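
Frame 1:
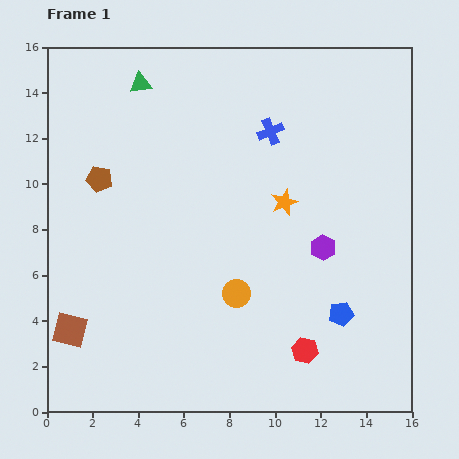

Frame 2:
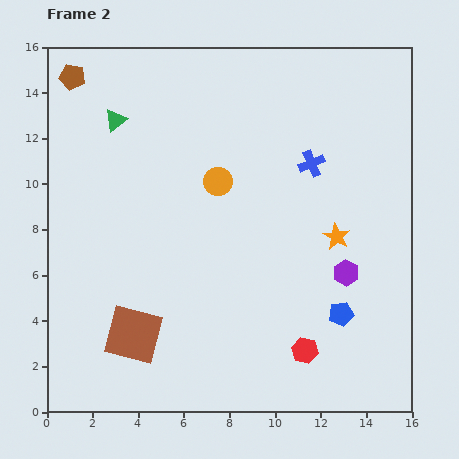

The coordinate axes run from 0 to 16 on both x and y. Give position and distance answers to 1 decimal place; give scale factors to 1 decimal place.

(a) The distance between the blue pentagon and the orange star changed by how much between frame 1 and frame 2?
-2.1

Distance in frame 1: 5.5. Distance in frame 2: 3.4.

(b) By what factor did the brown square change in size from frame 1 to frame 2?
1.6×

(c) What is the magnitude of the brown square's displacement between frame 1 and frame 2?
2.8

The brown square moved from (1.0, 3.6) to (3.8, 3.4), a distance of √(2.8² + 0.2²) ≈ 2.8.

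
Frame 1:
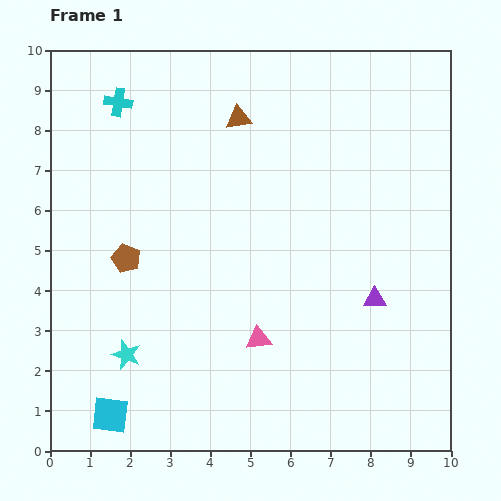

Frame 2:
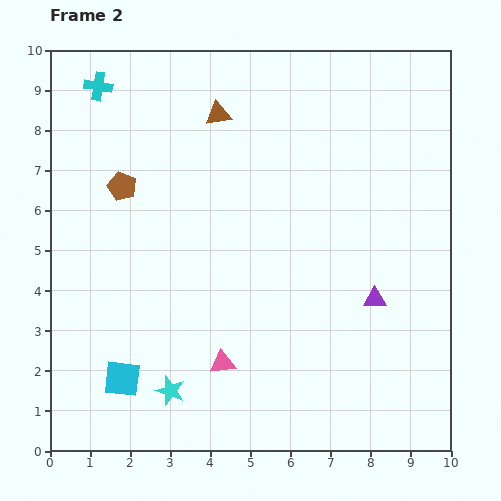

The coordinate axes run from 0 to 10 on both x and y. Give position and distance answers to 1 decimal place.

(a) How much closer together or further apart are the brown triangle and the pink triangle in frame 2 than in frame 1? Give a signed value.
+0.7

Distance in frame 1: 5.5. Distance in frame 2: 6.2.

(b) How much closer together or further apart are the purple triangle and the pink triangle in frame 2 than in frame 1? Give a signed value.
+1.0

Distance in frame 1: 3.1. Distance in frame 2: 4.1.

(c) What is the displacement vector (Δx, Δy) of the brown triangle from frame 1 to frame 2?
(-0.5, 0.1)

The brown triangle was at (4.7, 8.3) in frame 1 and (4.2, 8.4) in frame 2.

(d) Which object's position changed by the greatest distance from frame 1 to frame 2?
the brown pentagon

(moved 1.8; next 1.4)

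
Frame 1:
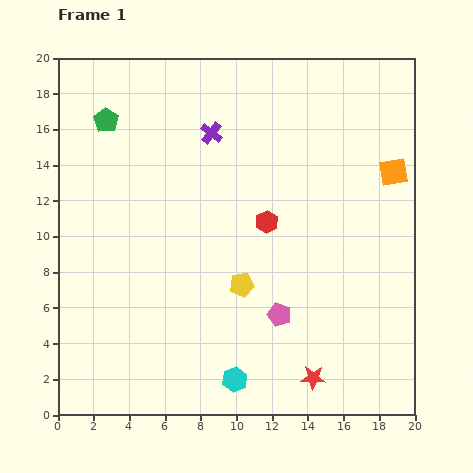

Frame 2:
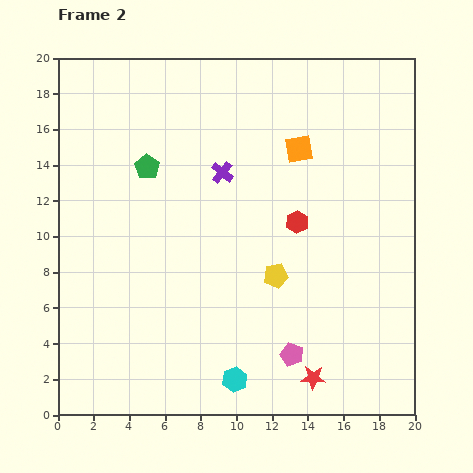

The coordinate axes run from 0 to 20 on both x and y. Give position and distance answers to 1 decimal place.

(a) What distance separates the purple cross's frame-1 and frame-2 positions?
2.3

The purple cross moved from (8.6, 15.8) to (9.2, 13.6), a distance of √(0.6² + 2.2²) ≈ 2.3.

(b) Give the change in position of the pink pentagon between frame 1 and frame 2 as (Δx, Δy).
(0.7, -2.2)

The pink pentagon was at (12.4, 5.6) in frame 1 and (13.1, 3.4) in frame 2.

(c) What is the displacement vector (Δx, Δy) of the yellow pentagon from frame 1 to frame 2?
(1.9, 0.5)

The yellow pentagon was at (10.3, 7.3) in frame 1 and (12.2, 7.8) in frame 2.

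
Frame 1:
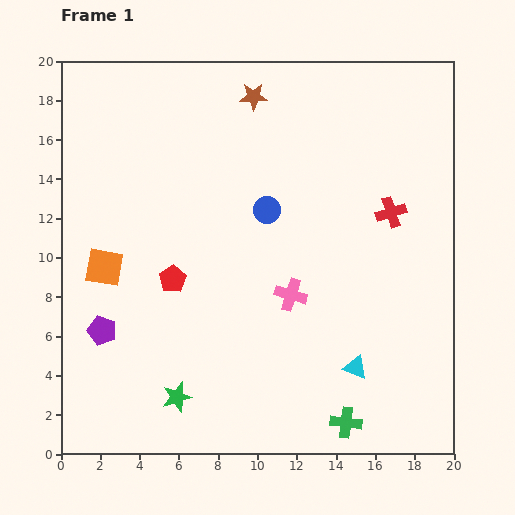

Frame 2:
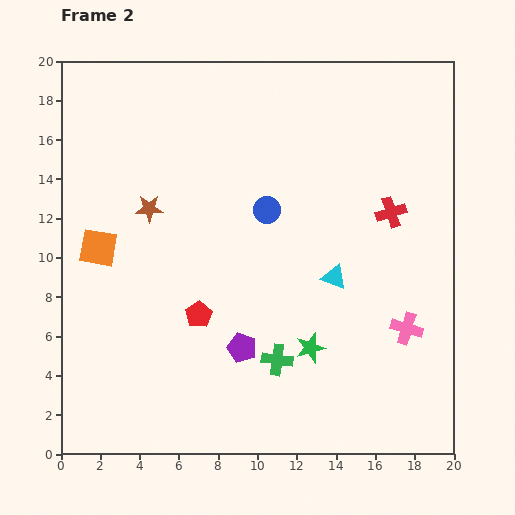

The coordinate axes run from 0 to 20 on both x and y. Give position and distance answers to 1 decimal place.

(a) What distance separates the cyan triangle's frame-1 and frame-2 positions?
4.7

The cyan triangle moved from (15.0, 4.4) to (13.9, 9.0), a distance of √(1.1² + 4.6²) ≈ 4.7.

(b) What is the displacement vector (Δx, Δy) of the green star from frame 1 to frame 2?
(6.8, 2.5)

The green star was at (5.9, 2.9) in frame 1 and (12.7, 5.4) in frame 2.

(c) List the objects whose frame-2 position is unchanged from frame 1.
the red cross, the blue circle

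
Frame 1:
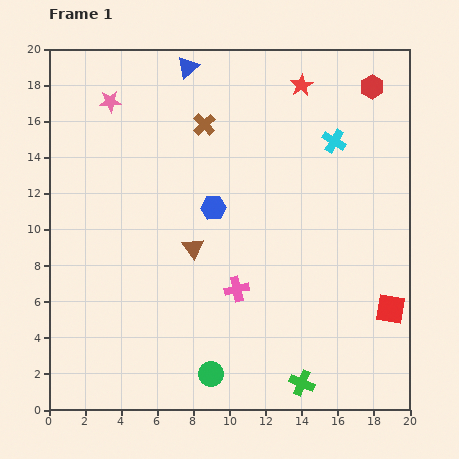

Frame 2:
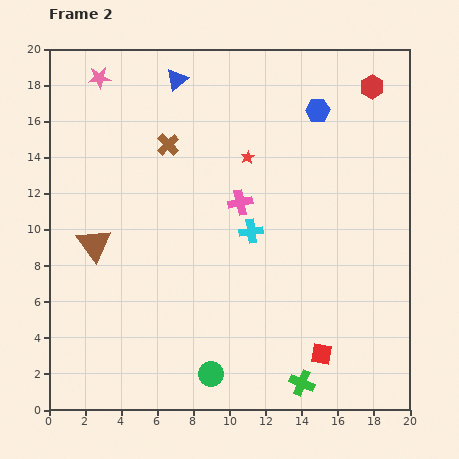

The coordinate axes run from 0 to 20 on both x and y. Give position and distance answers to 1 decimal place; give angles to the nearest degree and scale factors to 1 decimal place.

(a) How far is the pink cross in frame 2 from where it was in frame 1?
4.8

The pink cross moved from (10.4, 6.7) to (10.6, 11.5), a distance of √(0.2² + 4.8²) ≈ 4.8.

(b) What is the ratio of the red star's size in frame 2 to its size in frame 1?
0.6×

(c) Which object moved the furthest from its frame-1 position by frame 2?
the blue hexagon

(moved 7.9; next 6.8)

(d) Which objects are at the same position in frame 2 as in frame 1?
the green cross, the green circle, the red hexagon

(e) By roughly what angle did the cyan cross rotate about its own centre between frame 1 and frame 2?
38° counter-clockwise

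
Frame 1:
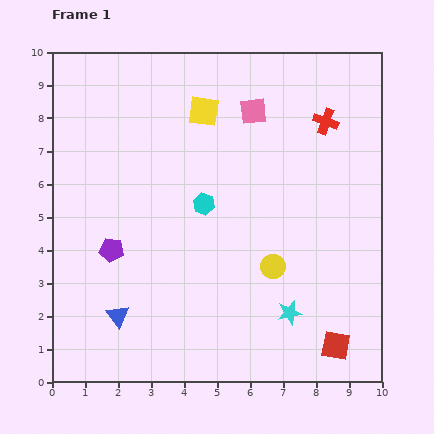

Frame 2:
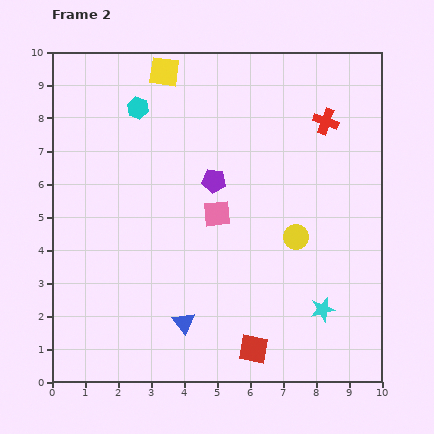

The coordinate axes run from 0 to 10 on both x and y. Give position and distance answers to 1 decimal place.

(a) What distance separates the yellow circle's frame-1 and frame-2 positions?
1.1

The yellow circle moved from (6.7, 3.5) to (7.4, 4.4), a distance of √(0.7² + 0.9²) ≈ 1.1.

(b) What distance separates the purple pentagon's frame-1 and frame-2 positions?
3.7

The purple pentagon moved from (1.8, 4.0) to (4.9, 6.1), a distance of √(3.1² + 2.1²) ≈ 3.7.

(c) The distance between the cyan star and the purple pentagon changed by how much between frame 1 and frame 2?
-0.6

Distance in frame 1: 5.7. Distance in frame 2: 5.1.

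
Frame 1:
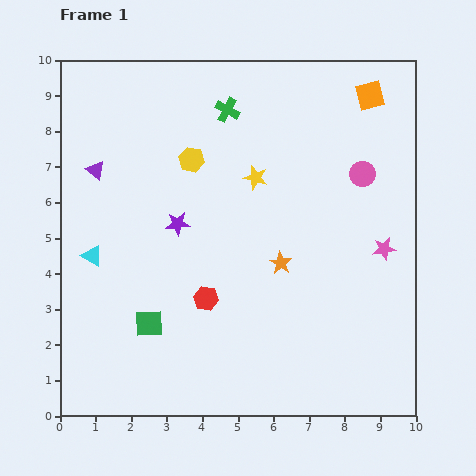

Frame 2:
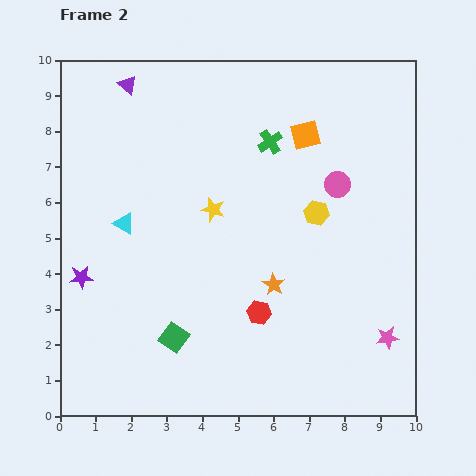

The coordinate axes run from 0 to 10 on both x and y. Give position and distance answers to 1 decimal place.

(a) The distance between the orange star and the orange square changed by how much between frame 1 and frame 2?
-1.0

Distance in frame 1: 5.3. Distance in frame 2: 4.3.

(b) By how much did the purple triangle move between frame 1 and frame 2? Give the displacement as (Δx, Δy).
(0.9, 2.4)

The purple triangle was at (1.0, 6.9) in frame 1 and (1.9, 9.3) in frame 2.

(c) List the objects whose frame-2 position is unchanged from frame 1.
none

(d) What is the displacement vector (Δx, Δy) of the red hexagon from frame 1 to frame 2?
(1.5, -0.4)

The red hexagon was at (4.1, 3.3) in frame 1 and (5.6, 2.9) in frame 2.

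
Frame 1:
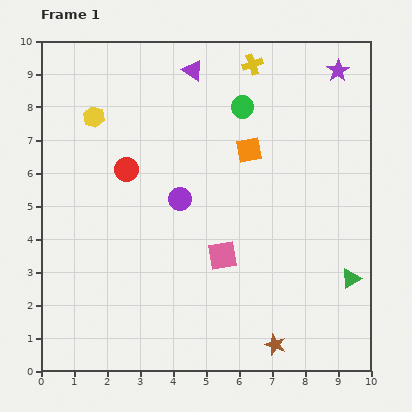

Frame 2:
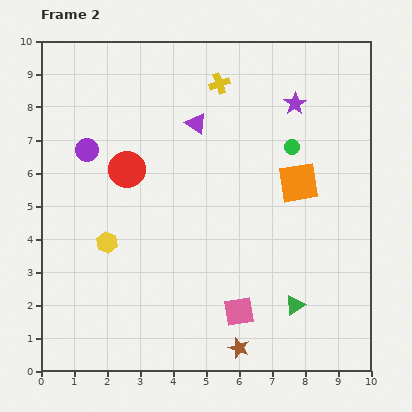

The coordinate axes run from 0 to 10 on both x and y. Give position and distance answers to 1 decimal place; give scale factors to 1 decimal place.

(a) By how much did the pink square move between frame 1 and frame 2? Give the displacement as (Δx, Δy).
(0.5, -1.7)

The pink square was at (5.5, 3.5) in frame 1 and (6.0, 1.8) in frame 2.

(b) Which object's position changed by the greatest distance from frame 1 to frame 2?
the yellow hexagon

(moved 3.8; next 3.2)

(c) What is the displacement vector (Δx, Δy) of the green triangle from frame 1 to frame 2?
(-1.7, -0.8)

The green triangle was at (9.4, 2.8) in frame 1 and (7.7, 2.0) in frame 2.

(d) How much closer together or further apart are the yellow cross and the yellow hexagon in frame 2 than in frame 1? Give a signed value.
+0.8

Distance in frame 1: 5.1. Distance in frame 2: 5.9.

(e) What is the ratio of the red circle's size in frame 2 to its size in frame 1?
1.5×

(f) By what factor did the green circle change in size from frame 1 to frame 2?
0.7×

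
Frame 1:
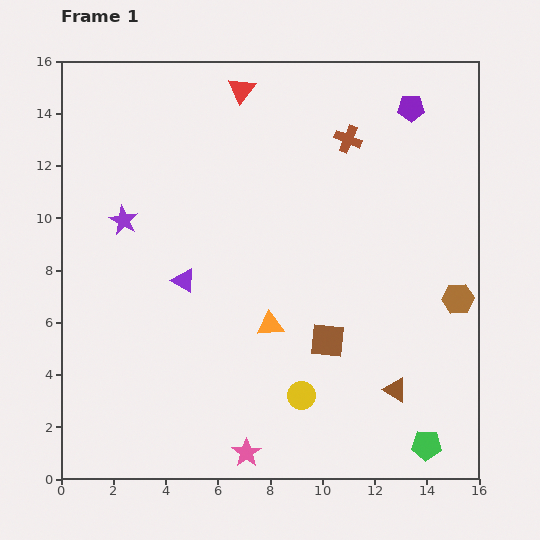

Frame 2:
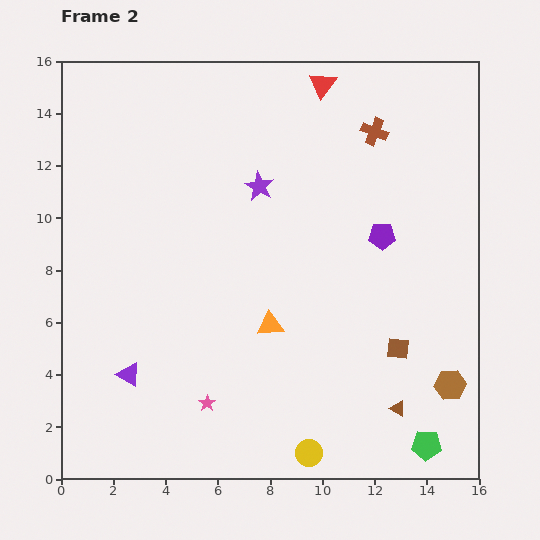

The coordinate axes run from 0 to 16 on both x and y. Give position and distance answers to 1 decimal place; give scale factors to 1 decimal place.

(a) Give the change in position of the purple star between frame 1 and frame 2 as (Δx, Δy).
(5.2, 1.3)

The purple star was at (2.4, 9.9) in frame 1 and (7.6, 11.2) in frame 2.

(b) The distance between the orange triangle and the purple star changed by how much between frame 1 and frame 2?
-1.6

Distance in frame 1: 6.9. Distance in frame 2: 5.3.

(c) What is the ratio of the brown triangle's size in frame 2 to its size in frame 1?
0.6×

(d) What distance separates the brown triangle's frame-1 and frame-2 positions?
0.7

The brown triangle moved from (12.8, 3.4) to (12.9, 2.7), a distance of √(0.1² + 0.7²) ≈ 0.7.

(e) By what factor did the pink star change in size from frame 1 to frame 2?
0.6×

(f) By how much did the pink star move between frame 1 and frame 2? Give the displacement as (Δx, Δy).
(-1.5, 1.9)

The pink star was at (7.1, 1.0) in frame 1 and (5.6, 2.9) in frame 2.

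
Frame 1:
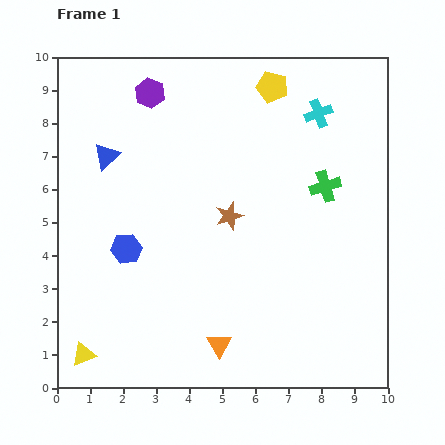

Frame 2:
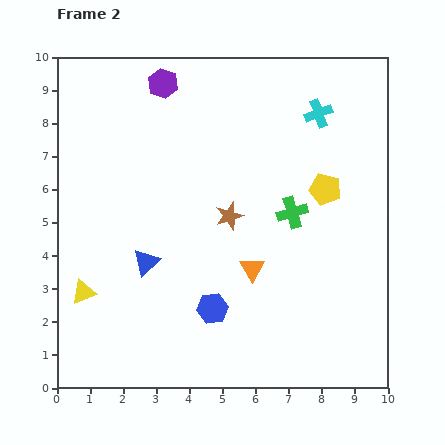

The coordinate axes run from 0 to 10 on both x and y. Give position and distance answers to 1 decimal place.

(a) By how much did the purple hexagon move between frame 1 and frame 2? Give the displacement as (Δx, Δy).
(0.4, 0.3)

The purple hexagon was at (2.8, 8.9) in frame 1 and (3.2, 9.2) in frame 2.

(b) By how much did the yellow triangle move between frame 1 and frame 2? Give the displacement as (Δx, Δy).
(0.0, 1.9)

The yellow triangle was at (0.8, 1.0) in frame 1 and (0.8, 2.9) in frame 2.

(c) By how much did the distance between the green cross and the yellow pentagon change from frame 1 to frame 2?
-2.2

Distance in frame 1: 3.4. Distance in frame 2: 1.2.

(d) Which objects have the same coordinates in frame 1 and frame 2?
the cyan cross, the brown star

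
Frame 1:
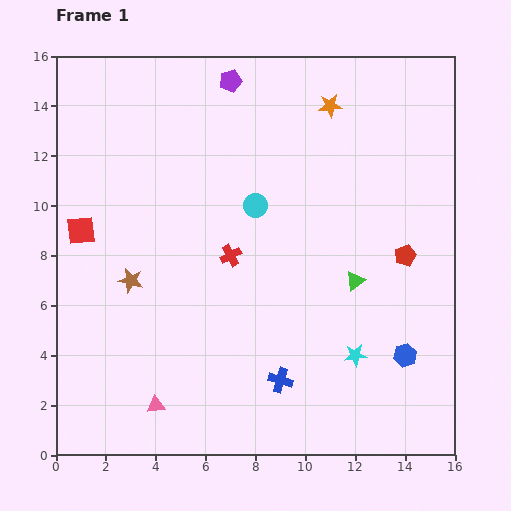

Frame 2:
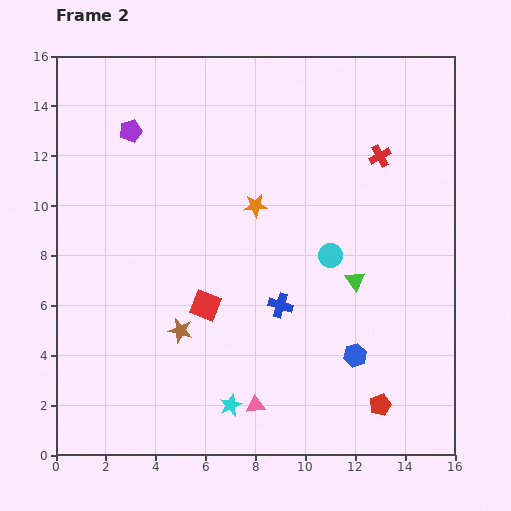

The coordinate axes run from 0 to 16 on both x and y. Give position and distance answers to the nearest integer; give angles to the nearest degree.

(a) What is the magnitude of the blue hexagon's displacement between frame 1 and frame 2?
2

The blue hexagon moved from (14, 4) to (12, 4), a distance of √(2² + 0²) ≈ 2.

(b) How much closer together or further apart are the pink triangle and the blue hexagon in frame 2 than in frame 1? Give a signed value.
-6

Distance in frame 1: 10. Distance in frame 2: 4.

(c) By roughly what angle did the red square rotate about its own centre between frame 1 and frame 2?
27° clockwise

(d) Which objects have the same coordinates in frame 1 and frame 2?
the green triangle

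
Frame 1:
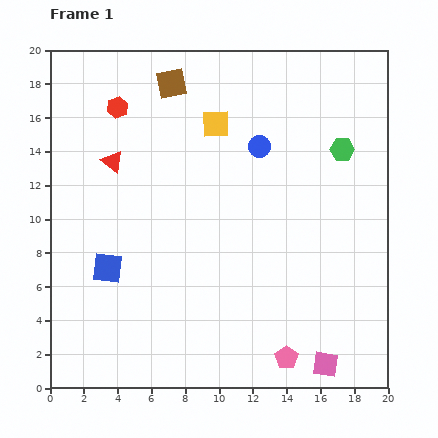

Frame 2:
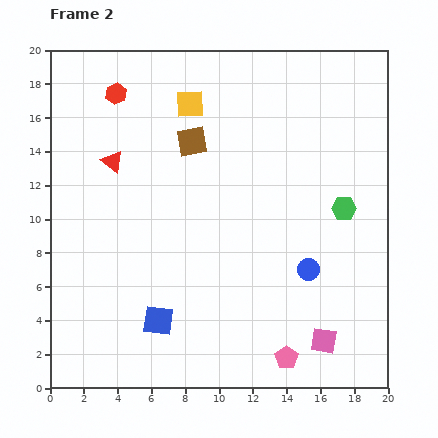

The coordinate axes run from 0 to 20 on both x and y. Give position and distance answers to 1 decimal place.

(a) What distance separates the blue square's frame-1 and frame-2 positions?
4.3

The blue square moved from (3.4, 7.1) to (6.4, 4.0), a distance of √(3.0² + 3.1²) ≈ 4.3.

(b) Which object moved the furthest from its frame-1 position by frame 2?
the blue circle

(moved 7.9; next 4.3)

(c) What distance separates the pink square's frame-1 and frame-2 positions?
1.4

The pink square moved from (16.3, 1.4) to (16.2, 2.8), a distance of √(0.1² + 1.4²) ≈ 1.4.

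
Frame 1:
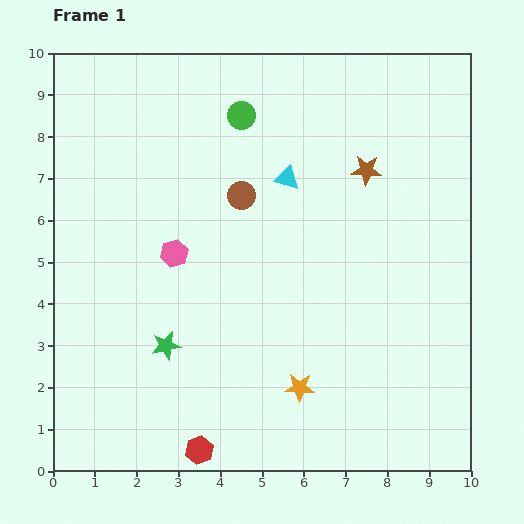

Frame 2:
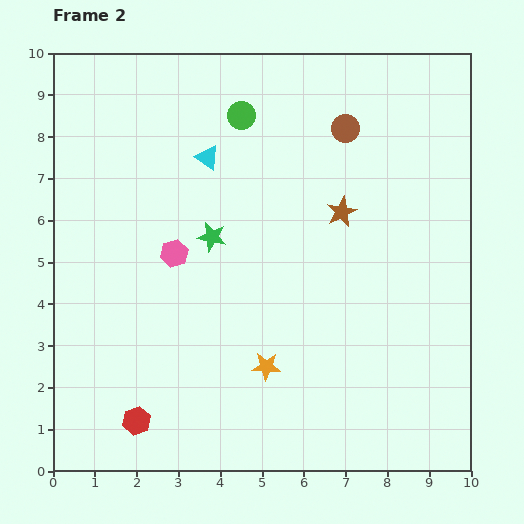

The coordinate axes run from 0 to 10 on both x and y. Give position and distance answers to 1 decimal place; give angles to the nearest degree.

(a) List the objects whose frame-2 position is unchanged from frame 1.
the green circle, the pink hexagon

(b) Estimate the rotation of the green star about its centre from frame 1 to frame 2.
25° clockwise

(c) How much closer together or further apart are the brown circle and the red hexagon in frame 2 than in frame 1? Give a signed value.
+2.4

Distance in frame 1: 6.2. Distance in frame 2: 8.6.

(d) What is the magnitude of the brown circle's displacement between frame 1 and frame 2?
3.0

The brown circle moved from (4.5, 6.6) to (7.0, 8.2), a distance of √(2.5² + 1.6²) ≈ 3.0.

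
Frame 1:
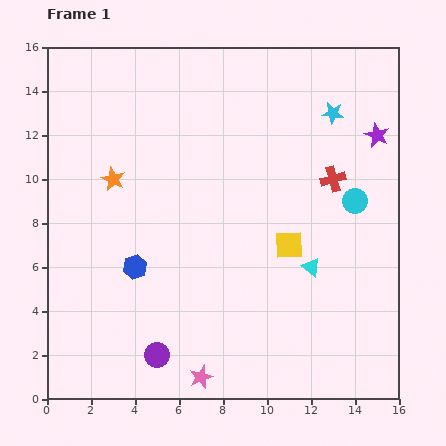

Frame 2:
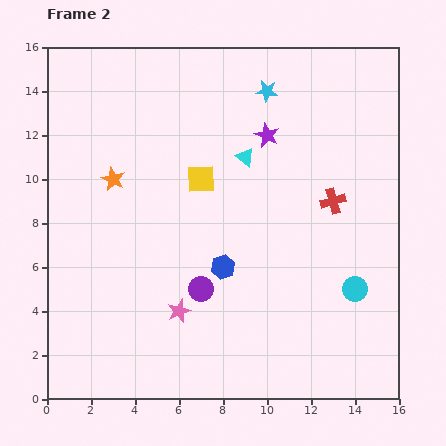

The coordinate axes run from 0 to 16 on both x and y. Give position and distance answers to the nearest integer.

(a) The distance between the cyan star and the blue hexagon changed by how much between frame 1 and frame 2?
-3

Distance in frame 1: 11. Distance in frame 2: 8.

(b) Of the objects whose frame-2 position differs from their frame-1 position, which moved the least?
the red cross

(moved 1)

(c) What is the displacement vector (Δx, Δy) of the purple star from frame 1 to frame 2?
(-5, 0)

The purple star was at (15, 12) in frame 1 and (10, 12) in frame 2.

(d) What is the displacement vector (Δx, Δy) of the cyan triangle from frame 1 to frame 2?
(-3, 5)

The cyan triangle was at (12, 6) in frame 1 and (9, 11) in frame 2.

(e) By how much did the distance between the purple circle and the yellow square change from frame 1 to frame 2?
-3

Distance in frame 1: 8. Distance in frame 2: 5.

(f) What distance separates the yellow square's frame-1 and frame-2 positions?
5

The yellow square moved from (11, 7) to (7, 10), a distance of √(4² + 3²) ≈ 5.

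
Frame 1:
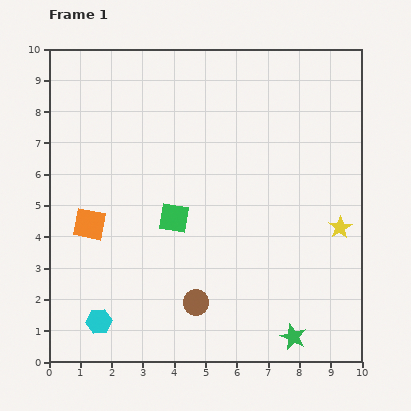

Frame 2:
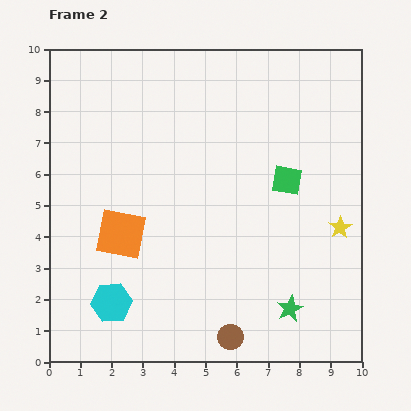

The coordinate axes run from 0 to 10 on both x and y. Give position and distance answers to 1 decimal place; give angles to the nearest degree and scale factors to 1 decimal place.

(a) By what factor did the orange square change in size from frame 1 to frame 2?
1.5×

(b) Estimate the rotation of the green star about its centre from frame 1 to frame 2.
24° clockwise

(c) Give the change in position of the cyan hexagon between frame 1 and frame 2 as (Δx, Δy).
(0.4, 0.6)

The cyan hexagon was at (1.6, 1.3) in frame 1 and (2.0, 1.9) in frame 2.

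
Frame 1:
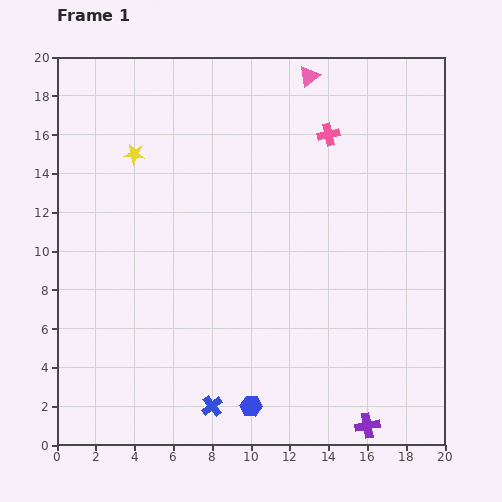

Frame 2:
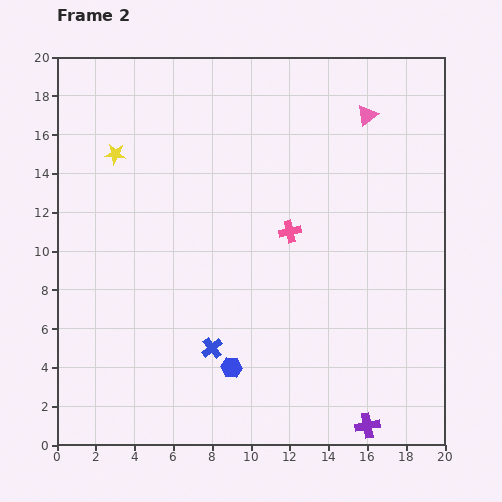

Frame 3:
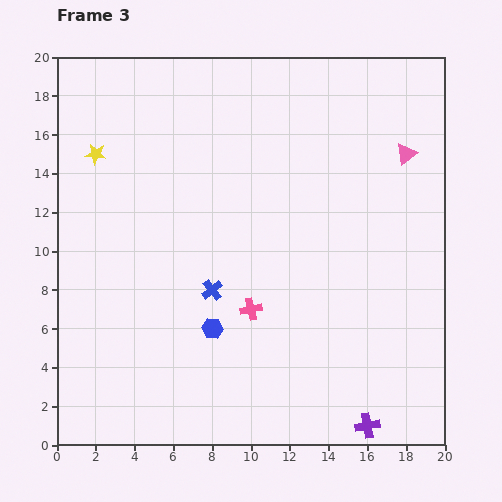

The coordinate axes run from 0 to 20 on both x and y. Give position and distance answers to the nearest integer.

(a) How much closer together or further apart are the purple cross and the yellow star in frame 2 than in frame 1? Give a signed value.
+1

Distance in frame 1: 18. Distance in frame 2: 19.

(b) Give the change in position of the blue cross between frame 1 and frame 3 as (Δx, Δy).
(0, 6)

The blue cross was at (8, 2) in frame 1 and (8, 8) in frame 3.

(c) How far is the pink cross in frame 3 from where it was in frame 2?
4

The pink cross moved from (12, 11) to (10, 7), a distance of √(2² + 4²) ≈ 4.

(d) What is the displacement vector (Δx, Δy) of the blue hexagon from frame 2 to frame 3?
(-1, 2)

The blue hexagon was at (9, 4) in frame 2 and (8, 6) in frame 3.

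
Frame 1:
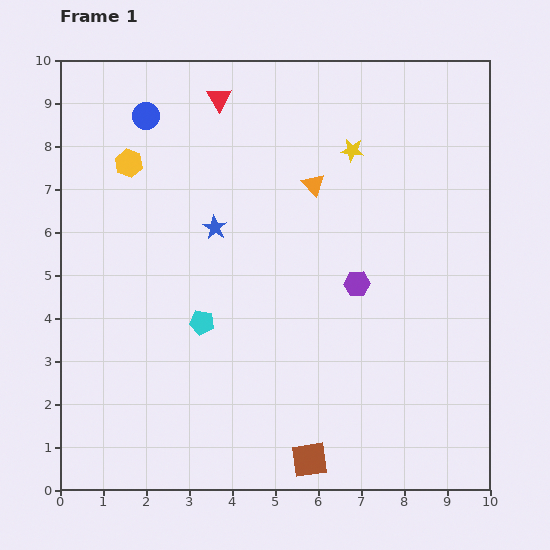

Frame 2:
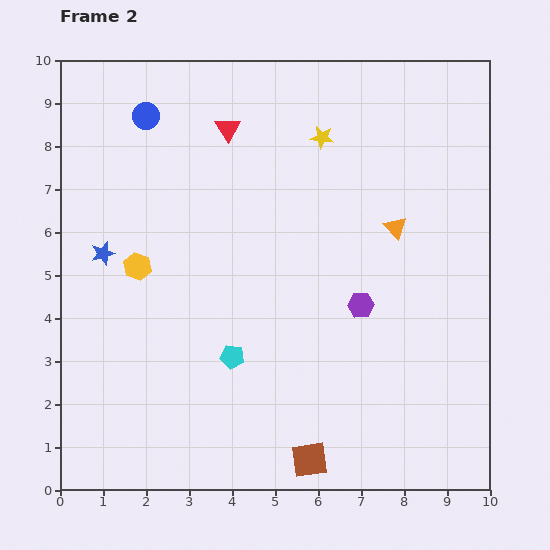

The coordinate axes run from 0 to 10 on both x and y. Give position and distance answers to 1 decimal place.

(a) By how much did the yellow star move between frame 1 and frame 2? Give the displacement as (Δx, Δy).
(-0.7, 0.3)

The yellow star was at (6.8, 7.9) in frame 1 and (6.1, 8.2) in frame 2.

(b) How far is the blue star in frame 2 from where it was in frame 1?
2.7

The blue star moved from (3.6, 6.1) to (1.0, 5.5), a distance of √(2.6² + 0.6²) ≈ 2.7.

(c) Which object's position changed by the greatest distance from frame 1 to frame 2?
the blue star

(moved 2.7; next 2.4)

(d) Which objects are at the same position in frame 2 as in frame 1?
the blue circle, the brown square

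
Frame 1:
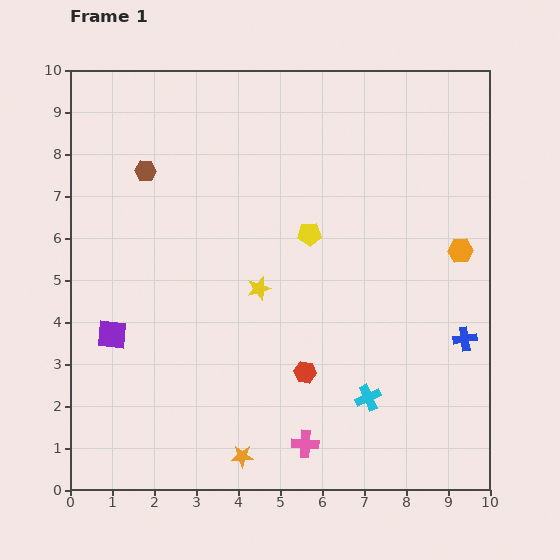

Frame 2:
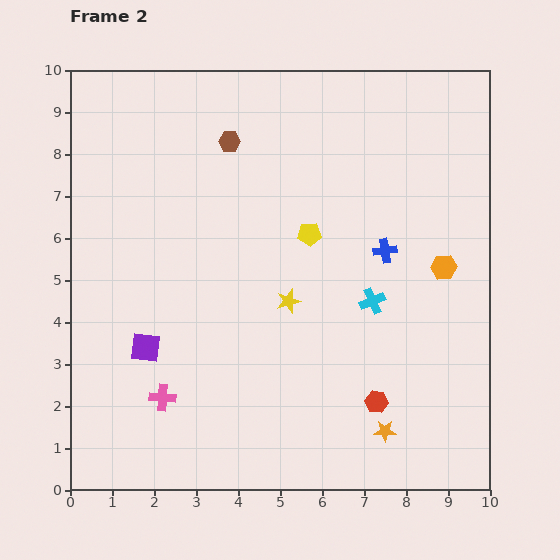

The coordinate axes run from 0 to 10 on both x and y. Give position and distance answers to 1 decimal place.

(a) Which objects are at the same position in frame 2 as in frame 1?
the yellow pentagon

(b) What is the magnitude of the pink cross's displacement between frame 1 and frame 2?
3.6

The pink cross moved from (5.6, 1.1) to (2.2, 2.2), a distance of √(3.4² + 1.1²) ≈ 3.6.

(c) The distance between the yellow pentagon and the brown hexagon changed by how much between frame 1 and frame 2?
-1.3

Distance in frame 1: 4.2. Distance in frame 2: 2.9.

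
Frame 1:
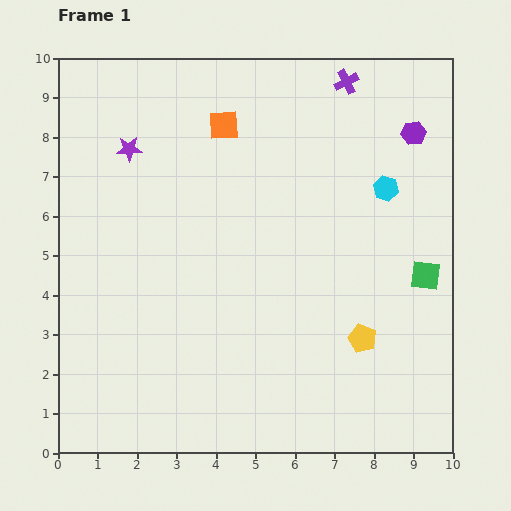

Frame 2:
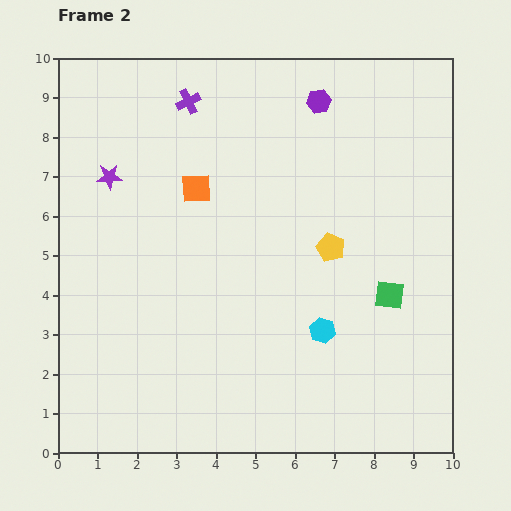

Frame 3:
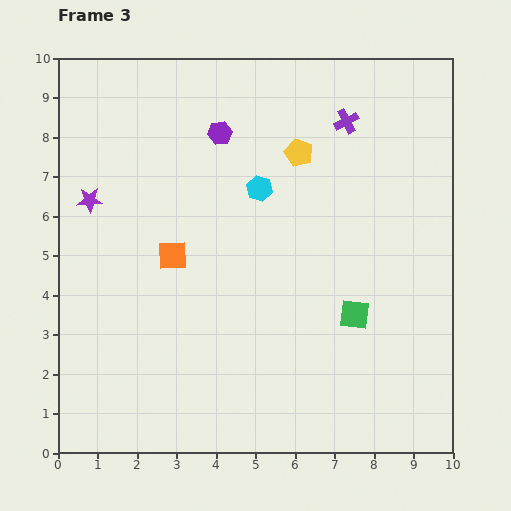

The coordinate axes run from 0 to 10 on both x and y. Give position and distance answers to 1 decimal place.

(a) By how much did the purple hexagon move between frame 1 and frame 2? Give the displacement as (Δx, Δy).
(-2.4, 0.8)

The purple hexagon was at (9.0, 8.1) in frame 1 and (6.6, 8.9) in frame 2.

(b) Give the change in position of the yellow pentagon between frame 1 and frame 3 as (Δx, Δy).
(-1.6, 4.7)

The yellow pentagon was at (7.7, 2.9) in frame 1 and (6.1, 7.6) in frame 3.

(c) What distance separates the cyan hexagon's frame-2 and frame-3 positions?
3.9

The cyan hexagon moved from (6.7, 3.1) to (5.1, 6.7), a distance of √(1.6² + 3.6²) ≈ 3.9.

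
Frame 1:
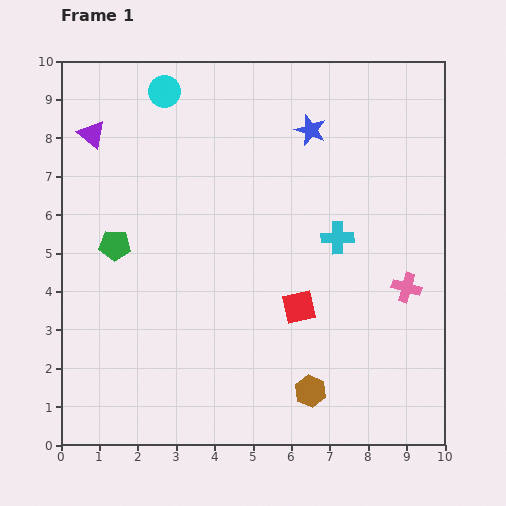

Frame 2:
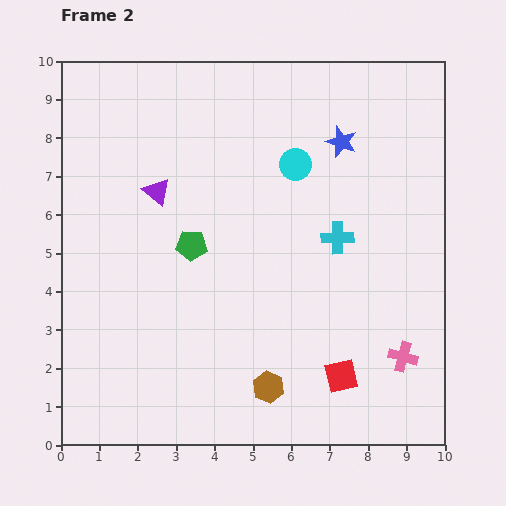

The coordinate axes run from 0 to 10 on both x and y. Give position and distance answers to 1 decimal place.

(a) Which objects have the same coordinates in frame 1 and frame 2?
the cyan cross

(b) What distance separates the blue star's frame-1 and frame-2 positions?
0.9

The blue star moved from (6.5, 8.2) to (7.3, 7.9), a distance of √(0.8² + 0.3²) ≈ 0.9.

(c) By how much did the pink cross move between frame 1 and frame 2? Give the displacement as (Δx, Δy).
(-0.1, -1.8)

The pink cross was at (9.0, 4.1) in frame 1 and (8.9, 2.3) in frame 2.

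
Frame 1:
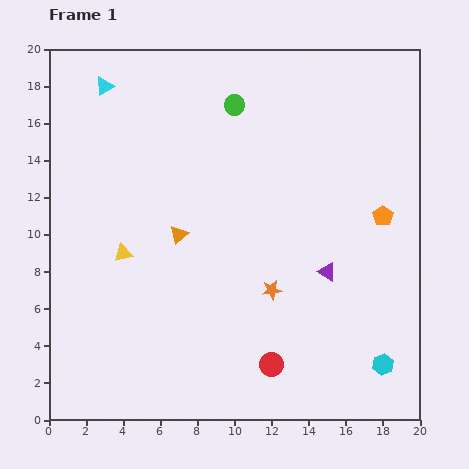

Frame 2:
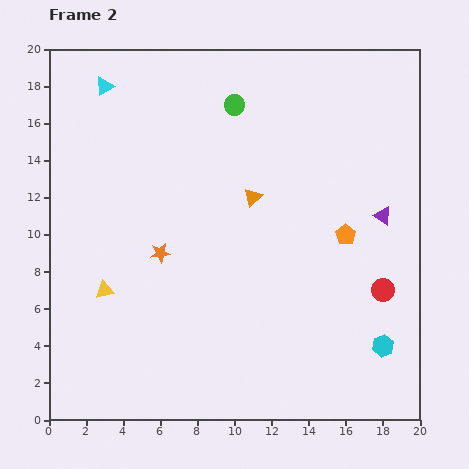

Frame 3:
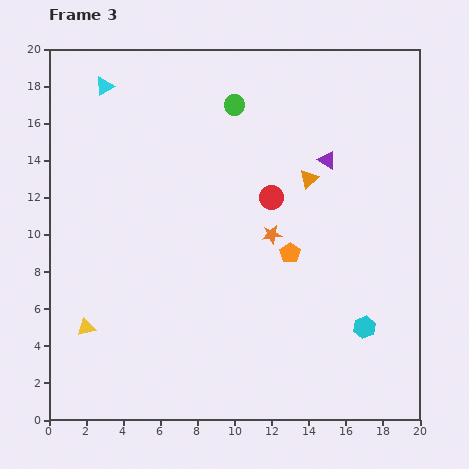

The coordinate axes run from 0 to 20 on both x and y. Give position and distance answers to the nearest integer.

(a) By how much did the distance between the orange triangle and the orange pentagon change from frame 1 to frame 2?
-6

Distance in frame 1: 11. Distance in frame 2: 5.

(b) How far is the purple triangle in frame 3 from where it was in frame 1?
6

The purple triangle moved from (15, 8) to (15, 14), a distance of √(0² + 6²) ≈ 6.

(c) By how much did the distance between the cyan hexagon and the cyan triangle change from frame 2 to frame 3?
-2

Distance in frame 2: 21. Distance in frame 3: 19.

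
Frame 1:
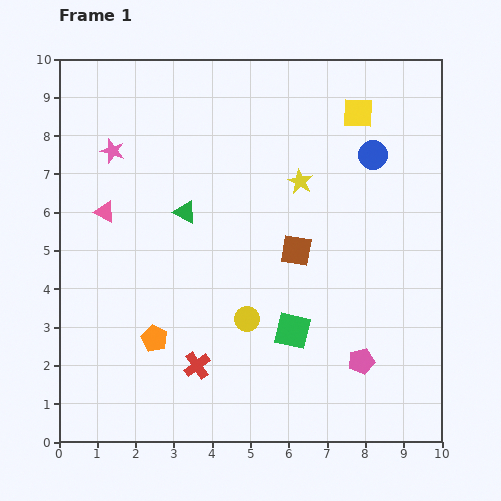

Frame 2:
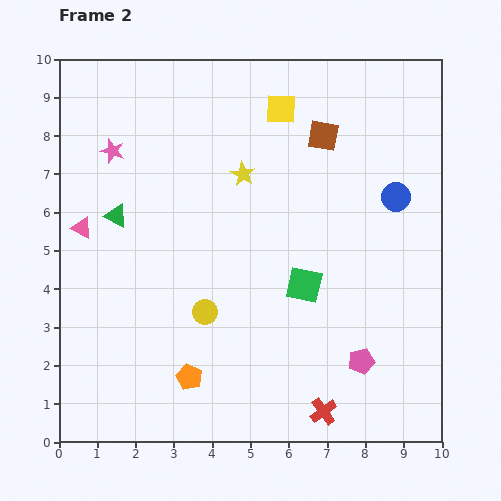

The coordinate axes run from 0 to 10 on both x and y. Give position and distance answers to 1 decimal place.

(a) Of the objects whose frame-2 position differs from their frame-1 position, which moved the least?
the pink triangle

(moved 0.7)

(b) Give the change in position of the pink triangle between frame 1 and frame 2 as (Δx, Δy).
(-0.6, -0.4)

The pink triangle was at (1.2, 6.0) in frame 1 and (0.6, 5.6) in frame 2.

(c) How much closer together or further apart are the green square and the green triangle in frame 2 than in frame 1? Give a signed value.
+1.0

Distance in frame 1: 4.2. Distance in frame 2: 5.2.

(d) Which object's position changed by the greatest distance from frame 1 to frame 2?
the red cross

(moved 3.5; next 3.1)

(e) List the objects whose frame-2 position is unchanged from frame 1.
the pink star, the pink pentagon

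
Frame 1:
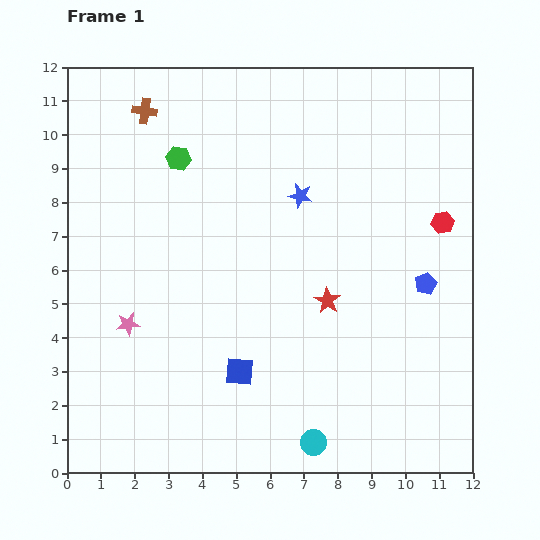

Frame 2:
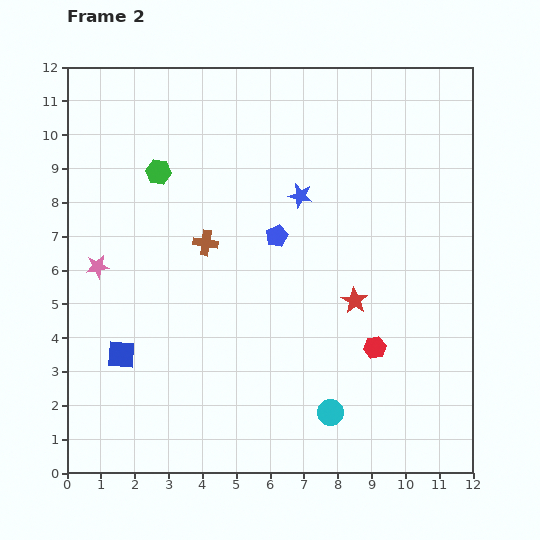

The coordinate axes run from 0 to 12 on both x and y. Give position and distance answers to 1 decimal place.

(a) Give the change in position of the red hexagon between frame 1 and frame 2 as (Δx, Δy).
(-2.0, -3.7)

The red hexagon was at (11.1, 7.4) in frame 1 and (9.1, 3.7) in frame 2.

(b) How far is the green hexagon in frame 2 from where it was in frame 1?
0.7

The green hexagon moved from (3.3, 9.3) to (2.7, 8.9), a distance of √(0.6² + 0.4²) ≈ 0.7.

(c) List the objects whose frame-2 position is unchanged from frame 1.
the blue star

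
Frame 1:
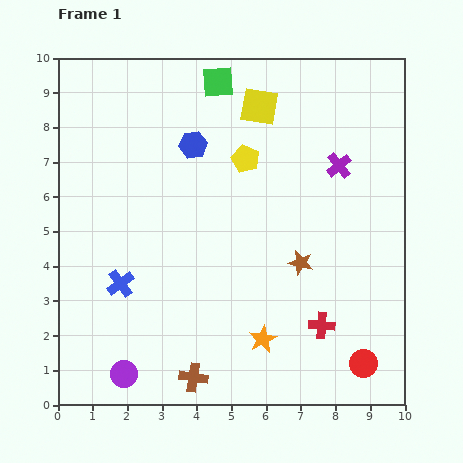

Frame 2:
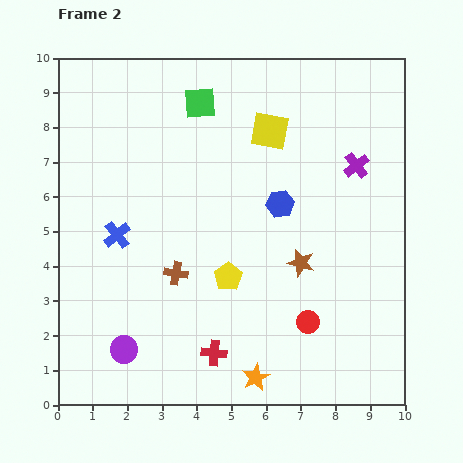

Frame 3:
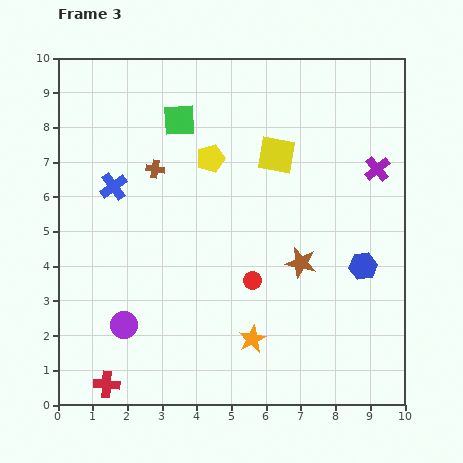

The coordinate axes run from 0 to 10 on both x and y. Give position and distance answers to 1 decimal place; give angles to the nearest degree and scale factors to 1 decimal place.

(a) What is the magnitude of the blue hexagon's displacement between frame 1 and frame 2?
3.0

The blue hexagon moved from (3.9, 7.5) to (6.4, 5.8), a distance of √(2.5² + 1.7²) ≈ 3.0.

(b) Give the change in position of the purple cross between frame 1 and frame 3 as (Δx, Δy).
(1.1, -0.1)

The purple cross was at (8.1, 6.9) in frame 1 and (9.2, 6.8) in frame 3.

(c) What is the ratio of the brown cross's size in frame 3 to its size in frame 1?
0.6×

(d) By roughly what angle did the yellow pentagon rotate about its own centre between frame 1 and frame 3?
30° clockwise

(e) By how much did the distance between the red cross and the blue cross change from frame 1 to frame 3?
-0.2

Distance in frame 1: 5.9. Distance in frame 3: 5.7.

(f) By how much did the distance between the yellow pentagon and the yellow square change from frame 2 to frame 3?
-2.5

Distance in frame 2: 4.4. Distance in frame 3: 1.9.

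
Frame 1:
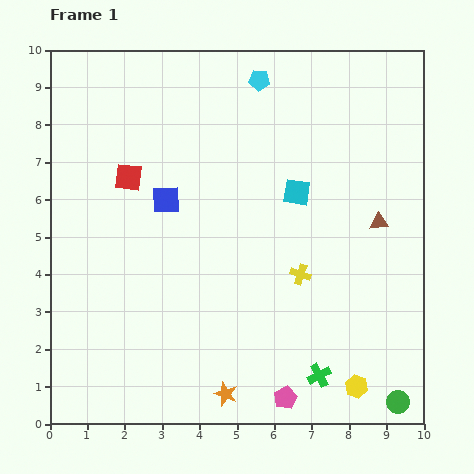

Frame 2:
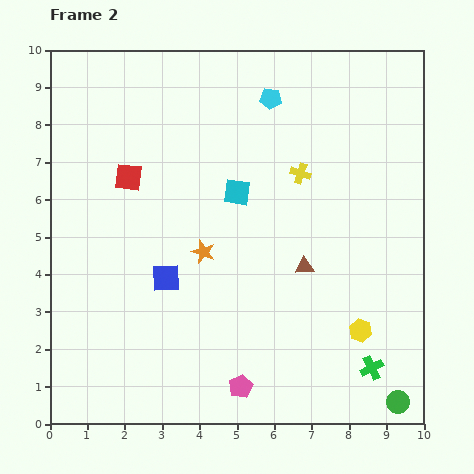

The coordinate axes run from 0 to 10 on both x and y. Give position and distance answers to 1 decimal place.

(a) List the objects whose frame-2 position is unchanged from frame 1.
the green circle, the red square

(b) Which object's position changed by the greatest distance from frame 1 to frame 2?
the orange star

(moved 3.8; next 2.7)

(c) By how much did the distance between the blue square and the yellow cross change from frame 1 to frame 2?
+0.5

Distance in frame 1: 4.1. Distance in frame 2: 4.6.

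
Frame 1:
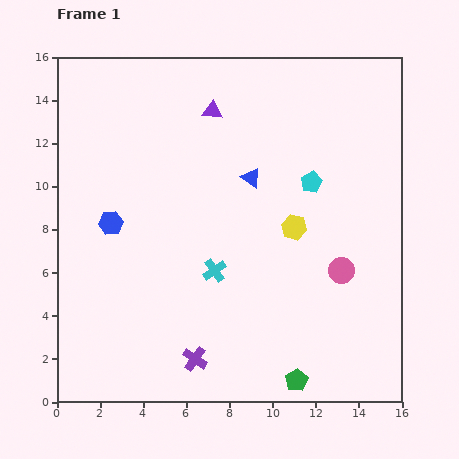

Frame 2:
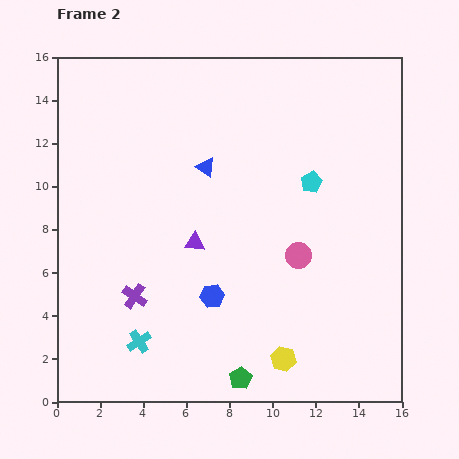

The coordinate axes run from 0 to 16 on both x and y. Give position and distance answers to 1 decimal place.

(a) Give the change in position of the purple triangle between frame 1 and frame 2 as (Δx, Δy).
(-0.8, -6.1)

The purple triangle was at (7.2, 13.5) in frame 1 and (6.4, 7.4) in frame 2.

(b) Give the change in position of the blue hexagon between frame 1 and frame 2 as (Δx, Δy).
(4.7, -3.4)

The blue hexagon was at (2.5, 8.3) in frame 1 and (7.2, 4.9) in frame 2.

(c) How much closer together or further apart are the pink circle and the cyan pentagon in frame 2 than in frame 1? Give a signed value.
-0.8

Distance in frame 1: 4.3. Distance in frame 2: 3.5.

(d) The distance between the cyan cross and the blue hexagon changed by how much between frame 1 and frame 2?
-1.3

Distance in frame 1: 5.3. Distance in frame 2: 4.0.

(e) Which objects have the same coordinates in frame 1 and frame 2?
the cyan pentagon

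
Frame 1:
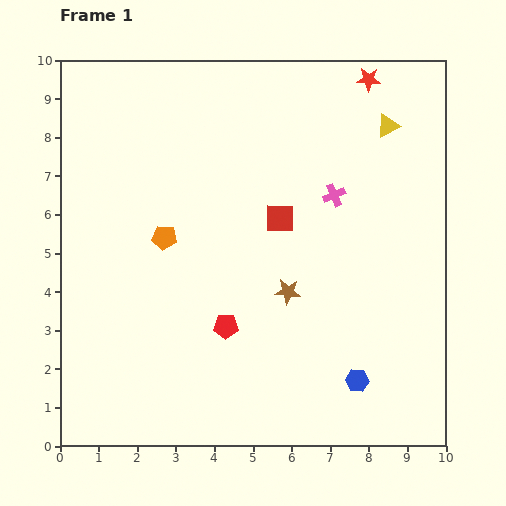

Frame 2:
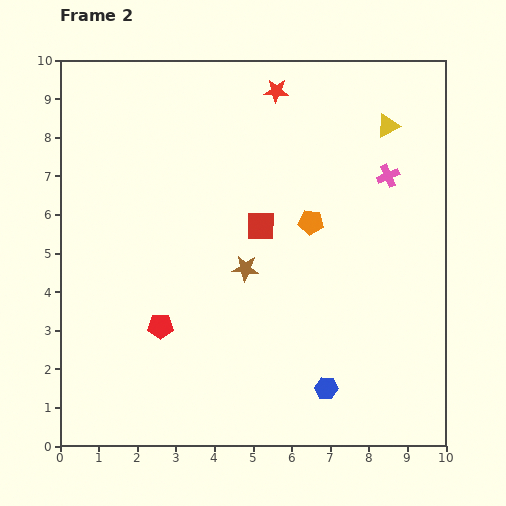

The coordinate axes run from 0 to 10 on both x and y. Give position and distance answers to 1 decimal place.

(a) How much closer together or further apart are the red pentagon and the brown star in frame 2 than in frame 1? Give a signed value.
+0.9

Distance in frame 1: 1.8. Distance in frame 2: 2.7.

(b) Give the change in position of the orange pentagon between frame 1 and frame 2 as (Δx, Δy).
(3.8, 0.4)

The orange pentagon was at (2.7, 5.4) in frame 1 and (6.5, 5.8) in frame 2.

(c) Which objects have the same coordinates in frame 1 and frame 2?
the yellow triangle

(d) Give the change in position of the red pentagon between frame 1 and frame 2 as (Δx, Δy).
(-1.7, 0.0)

The red pentagon was at (4.3, 3.1) in frame 1 and (2.6, 3.1) in frame 2.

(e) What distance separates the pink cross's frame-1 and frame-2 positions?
1.5

The pink cross moved from (7.1, 6.5) to (8.5, 7.0), a distance of √(1.4² + 0.5²) ≈ 1.5.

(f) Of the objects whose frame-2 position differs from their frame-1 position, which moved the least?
the red square

(moved 0.5)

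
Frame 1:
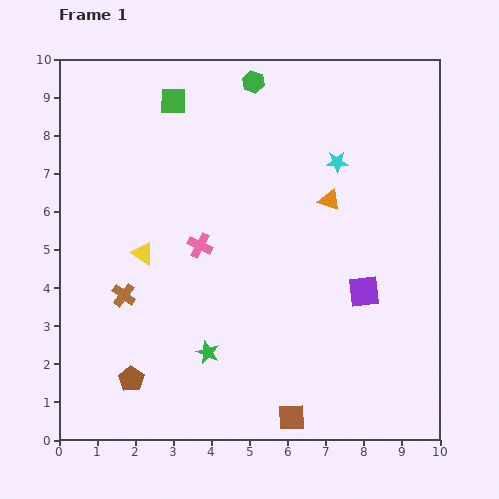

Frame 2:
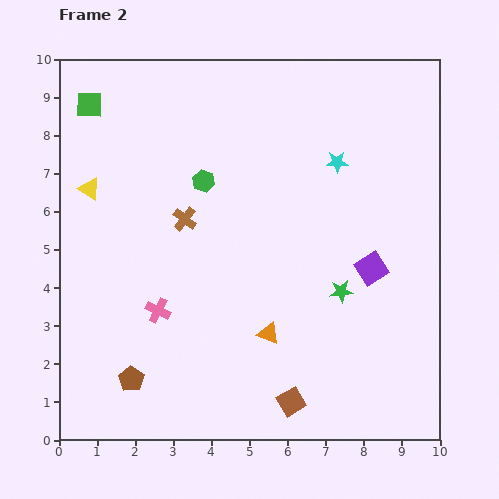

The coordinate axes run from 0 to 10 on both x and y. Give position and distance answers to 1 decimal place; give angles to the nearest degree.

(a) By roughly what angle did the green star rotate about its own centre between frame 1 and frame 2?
29° counter-clockwise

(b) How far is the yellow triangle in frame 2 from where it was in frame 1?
2.2

The yellow triangle moved from (2.2, 4.9) to (0.8, 6.6), a distance of √(1.4² + 1.7²) ≈ 2.2.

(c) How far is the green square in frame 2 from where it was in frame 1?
2.2

The green square moved from (3.0, 8.9) to (0.8, 8.8), a distance of √(2.2² + 0.1²) ≈ 2.2.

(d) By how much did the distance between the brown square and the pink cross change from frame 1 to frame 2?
-0.9

Distance in frame 1: 5.1. Distance in frame 2: 4.2.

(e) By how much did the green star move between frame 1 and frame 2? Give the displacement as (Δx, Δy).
(3.5, 1.6)

The green star was at (3.9, 2.3) in frame 1 and (7.4, 3.9) in frame 2.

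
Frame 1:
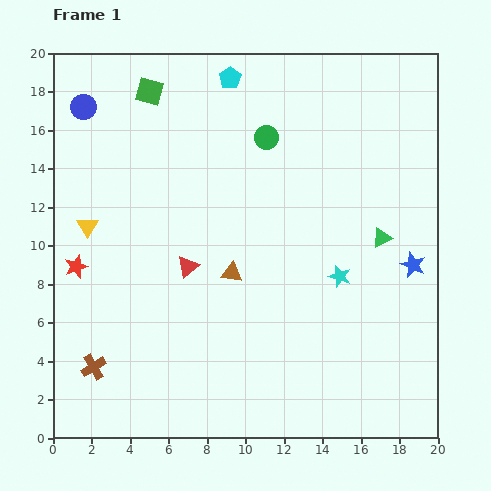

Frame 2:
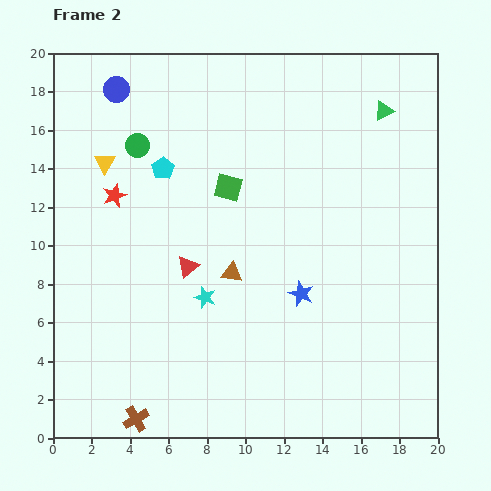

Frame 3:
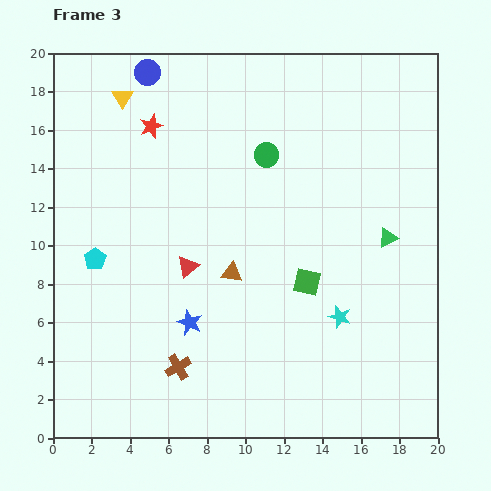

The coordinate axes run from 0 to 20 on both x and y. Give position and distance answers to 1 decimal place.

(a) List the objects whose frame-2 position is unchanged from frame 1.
the red triangle, the brown triangle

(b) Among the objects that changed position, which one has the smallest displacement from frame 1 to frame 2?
the blue circle

(moved 1.9)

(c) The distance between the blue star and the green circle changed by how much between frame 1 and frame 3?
-0.5

Distance in frame 1: 10.1. Distance in frame 3: 9.6.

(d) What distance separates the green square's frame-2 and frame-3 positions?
6.4

The green square moved from (9.1, 13.0) to (13.2, 8.1), a distance of √(4.1² + 4.9²) ≈ 6.4.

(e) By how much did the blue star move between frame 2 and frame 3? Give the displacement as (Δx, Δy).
(-5.8, -1.5)

The blue star was at (12.9, 7.5) in frame 2 and (7.1, 6.0) in frame 3.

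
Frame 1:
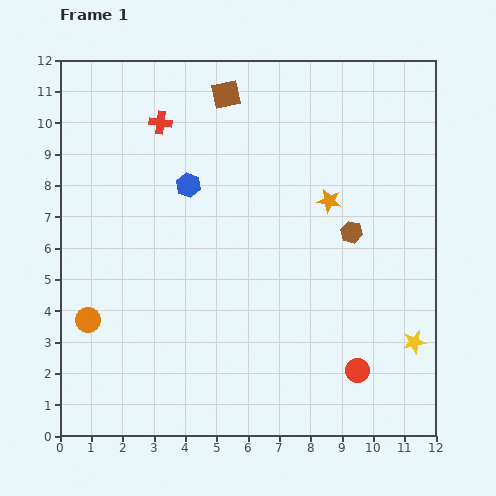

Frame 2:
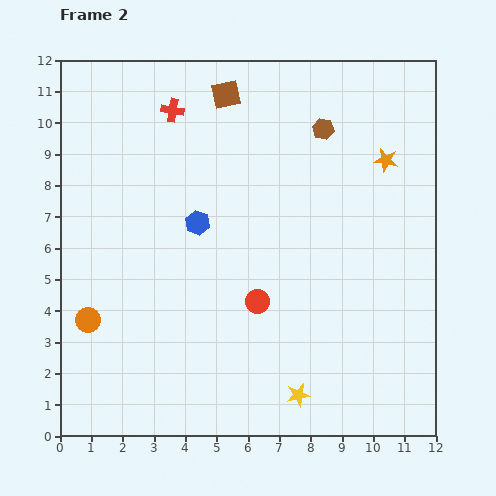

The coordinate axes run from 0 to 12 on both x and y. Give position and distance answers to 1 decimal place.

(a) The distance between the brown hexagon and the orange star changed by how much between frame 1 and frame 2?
+1.0

Distance in frame 1: 1.2. Distance in frame 2: 2.2.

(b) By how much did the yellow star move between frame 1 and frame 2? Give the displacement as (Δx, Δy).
(-3.7, -1.7)

The yellow star was at (11.3, 3.0) in frame 1 and (7.6, 1.3) in frame 2.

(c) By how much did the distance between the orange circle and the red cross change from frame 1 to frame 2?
+0.5

Distance in frame 1: 6.7. Distance in frame 2: 7.2.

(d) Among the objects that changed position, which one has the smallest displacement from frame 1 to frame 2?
the red cross

(moved 0.6)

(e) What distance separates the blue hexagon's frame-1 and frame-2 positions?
1.2

The blue hexagon moved from (4.1, 8.0) to (4.4, 6.8), a distance of √(0.3² + 1.2²) ≈ 1.2.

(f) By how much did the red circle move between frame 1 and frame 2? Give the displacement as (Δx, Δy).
(-3.2, 2.2)

The red circle was at (9.5, 2.1) in frame 1 and (6.3, 4.3) in frame 2.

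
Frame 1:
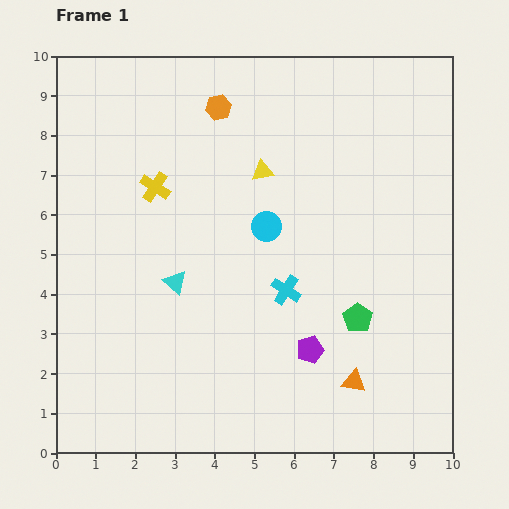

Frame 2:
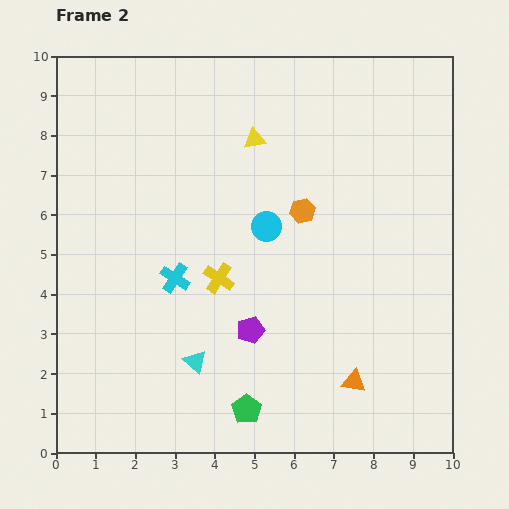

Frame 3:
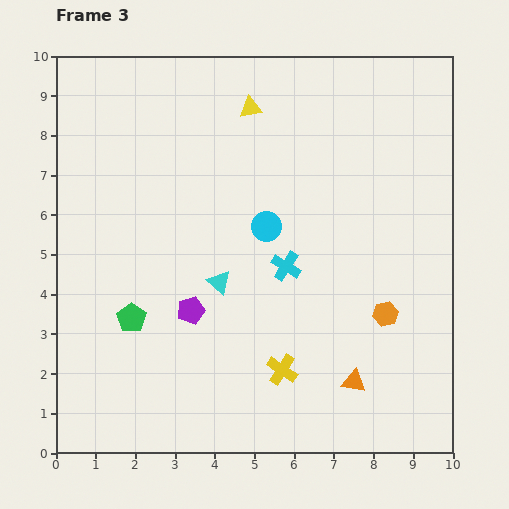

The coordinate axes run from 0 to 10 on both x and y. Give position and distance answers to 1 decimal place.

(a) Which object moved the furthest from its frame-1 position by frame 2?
the green pentagon

(moved 3.6; next 3.3)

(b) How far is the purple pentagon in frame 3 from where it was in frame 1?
3.2

The purple pentagon moved from (6.4, 2.6) to (3.4, 3.6), a distance of √(3.0² + 1.0²) ≈ 3.2.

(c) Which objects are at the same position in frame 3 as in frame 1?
the orange triangle, the cyan circle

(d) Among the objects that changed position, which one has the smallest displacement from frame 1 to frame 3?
the cyan cross

(moved 0.6)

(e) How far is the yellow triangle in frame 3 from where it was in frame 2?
0.8

The yellow triangle moved from (5.0, 7.9) to (4.9, 8.7), a distance of √(0.1² + 0.8²) ≈ 0.8.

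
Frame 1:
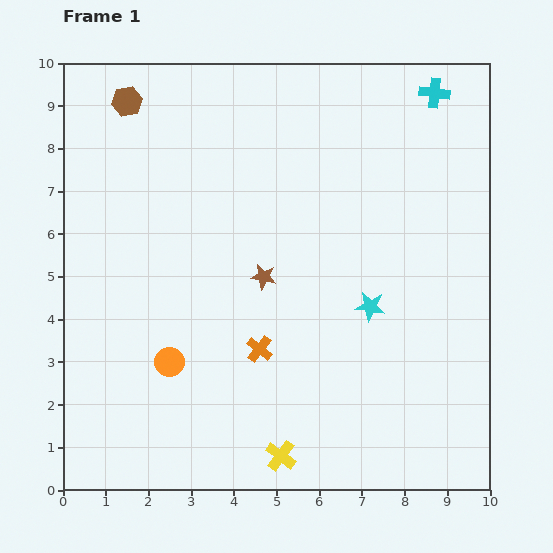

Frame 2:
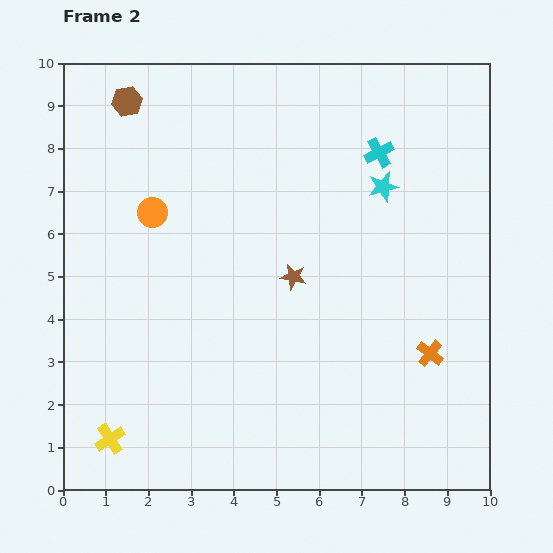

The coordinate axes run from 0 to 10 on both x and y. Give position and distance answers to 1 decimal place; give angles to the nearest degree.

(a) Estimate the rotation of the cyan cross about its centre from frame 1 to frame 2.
36° counter-clockwise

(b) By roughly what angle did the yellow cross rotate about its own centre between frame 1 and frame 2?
20° clockwise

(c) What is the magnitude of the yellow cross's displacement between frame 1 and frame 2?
4.0

The yellow cross moved from (5.1, 0.8) to (1.1, 1.2), a distance of √(4.0² + 0.4²) ≈ 4.0.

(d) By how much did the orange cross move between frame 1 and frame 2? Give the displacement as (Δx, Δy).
(4.0, -0.1)

The orange cross was at (4.6, 3.3) in frame 1 and (8.6, 3.2) in frame 2.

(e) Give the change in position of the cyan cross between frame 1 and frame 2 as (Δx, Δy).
(-1.3, -1.4)

The cyan cross was at (8.7, 9.3) in frame 1 and (7.4, 7.9) in frame 2.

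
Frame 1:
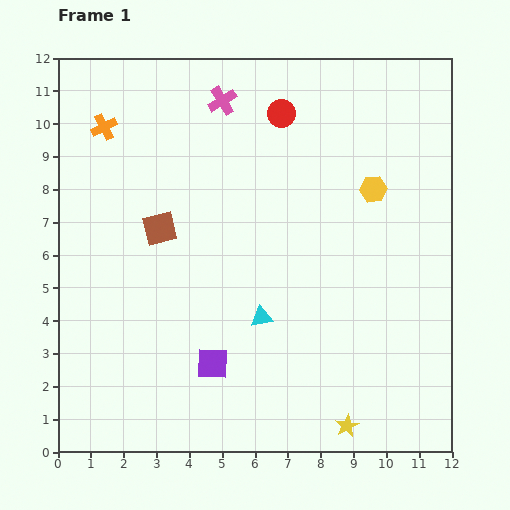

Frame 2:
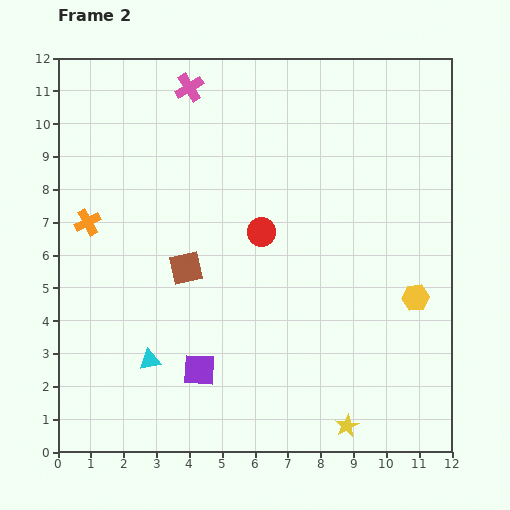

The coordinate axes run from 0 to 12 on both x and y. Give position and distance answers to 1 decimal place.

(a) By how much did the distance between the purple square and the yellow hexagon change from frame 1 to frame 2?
-0.2

Distance in frame 1: 7.2. Distance in frame 2: 7.0.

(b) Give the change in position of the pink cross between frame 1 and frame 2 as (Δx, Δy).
(-1.0, 0.4)

The pink cross was at (5.0, 10.7) in frame 1 and (4.0, 11.1) in frame 2.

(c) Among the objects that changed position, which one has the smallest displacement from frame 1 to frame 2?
the purple square

(moved 0.4)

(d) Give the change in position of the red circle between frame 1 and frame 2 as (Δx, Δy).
(-0.6, -3.6)

The red circle was at (6.8, 10.3) in frame 1 and (6.2, 6.7) in frame 2.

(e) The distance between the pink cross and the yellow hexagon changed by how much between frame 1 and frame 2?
+4.1

Distance in frame 1: 5.3. Distance in frame 2: 9.4.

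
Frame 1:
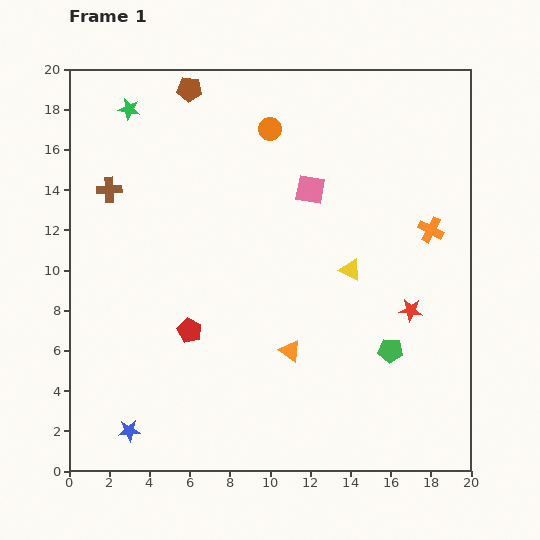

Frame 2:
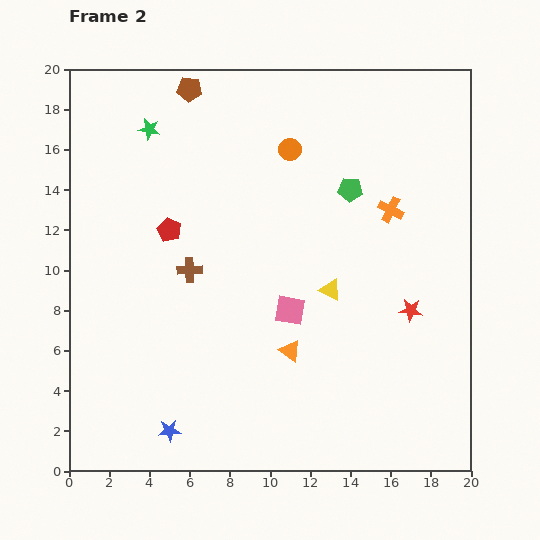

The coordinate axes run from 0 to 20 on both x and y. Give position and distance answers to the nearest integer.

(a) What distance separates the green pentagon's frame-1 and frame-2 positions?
8

The green pentagon moved from (16, 6) to (14, 14), a distance of √(2² + 8²) ≈ 8.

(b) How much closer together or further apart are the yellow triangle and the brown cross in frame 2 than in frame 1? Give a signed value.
-6

Distance in frame 1: 13. Distance in frame 2: 7.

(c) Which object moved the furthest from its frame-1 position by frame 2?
the green pentagon

(moved 8; next 6)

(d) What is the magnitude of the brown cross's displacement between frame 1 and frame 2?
6

The brown cross moved from (2, 14) to (6, 10), a distance of √(4² + 4²) ≈ 6.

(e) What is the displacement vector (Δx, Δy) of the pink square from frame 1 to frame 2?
(-1, -6)

The pink square was at (12, 14) in frame 1 and (11, 8) in frame 2.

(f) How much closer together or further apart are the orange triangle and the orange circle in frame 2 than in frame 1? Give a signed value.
-1

Distance in frame 1: 11. Distance in frame 2: 10.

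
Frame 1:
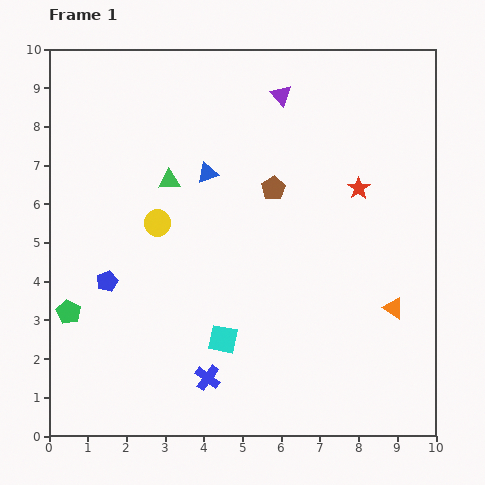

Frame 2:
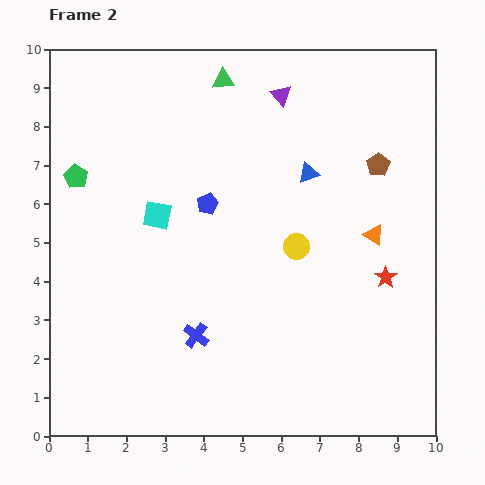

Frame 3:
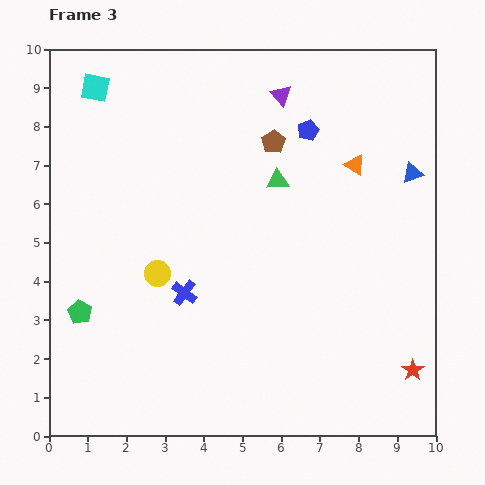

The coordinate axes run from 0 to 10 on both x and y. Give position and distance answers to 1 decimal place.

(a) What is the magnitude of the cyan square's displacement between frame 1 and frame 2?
3.6

The cyan square moved from (4.5, 2.5) to (2.8, 5.7), a distance of √(1.7² + 3.2²) ≈ 3.6.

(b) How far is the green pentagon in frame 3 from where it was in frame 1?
0.3

The green pentagon moved from (0.5, 3.2) to (0.8, 3.2), a distance of √(0.3² + 0.0²) ≈ 0.3.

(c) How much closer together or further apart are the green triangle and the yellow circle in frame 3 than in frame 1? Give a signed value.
+2.8

Distance in frame 1: 1.1. Distance in frame 3: 3.9.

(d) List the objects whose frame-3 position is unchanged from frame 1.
the purple triangle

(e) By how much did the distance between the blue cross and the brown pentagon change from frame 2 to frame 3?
-1.9

Distance in frame 2: 6.4. Distance in frame 3: 4.5.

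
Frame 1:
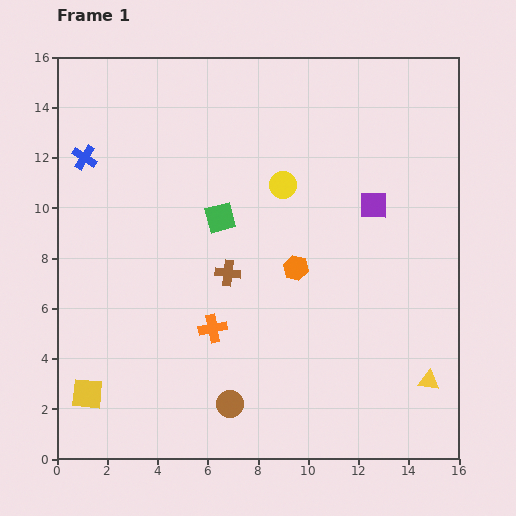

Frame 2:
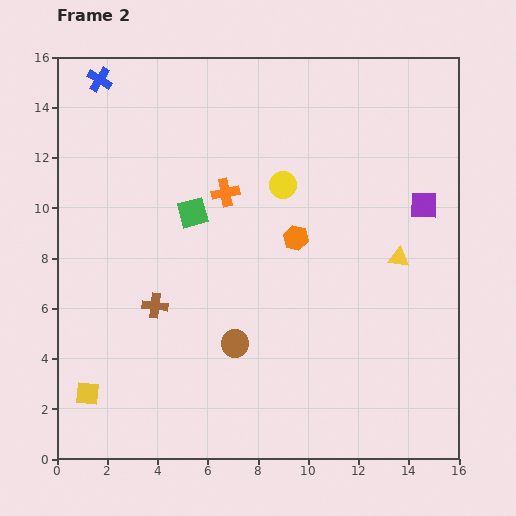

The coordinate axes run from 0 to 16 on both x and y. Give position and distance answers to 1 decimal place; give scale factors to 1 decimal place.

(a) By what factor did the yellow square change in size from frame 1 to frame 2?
0.8×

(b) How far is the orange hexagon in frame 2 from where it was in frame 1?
1.2

The orange hexagon moved from (9.5, 7.6) to (9.5, 8.8), a distance of √(0.0² + 1.2²) ≈ 1.2.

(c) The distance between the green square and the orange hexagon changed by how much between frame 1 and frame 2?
+0.6

Distance in frame 1: 3.6. Distance in frame 2: 4.2.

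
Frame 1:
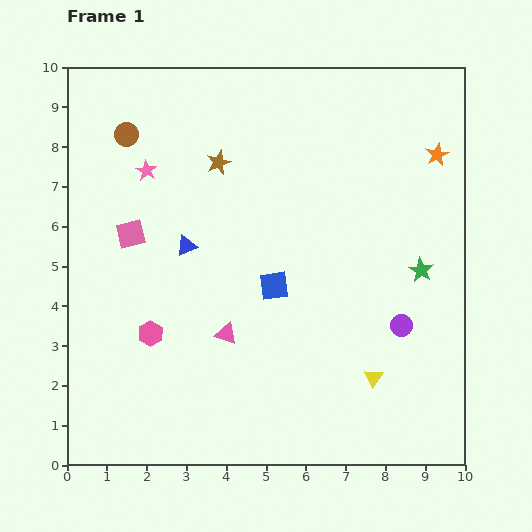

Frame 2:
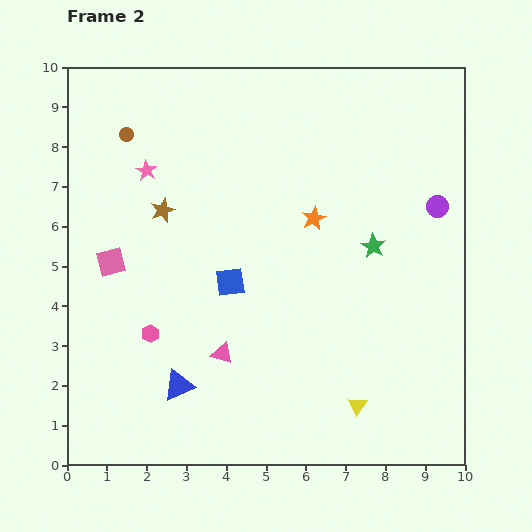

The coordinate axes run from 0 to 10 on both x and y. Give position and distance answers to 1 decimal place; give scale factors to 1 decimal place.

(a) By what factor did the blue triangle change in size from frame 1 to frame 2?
1.5×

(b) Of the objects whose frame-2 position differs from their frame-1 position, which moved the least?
the pink triangle

(moved 0.5)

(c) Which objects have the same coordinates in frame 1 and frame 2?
the pink star, the brown circle, the pink hexagon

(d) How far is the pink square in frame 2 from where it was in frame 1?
0.9

The pink square moved from (1.6, 5.8) to (1.1, 5.1), a distance of √(0.5² + 0.7²) ≈ 0.9.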